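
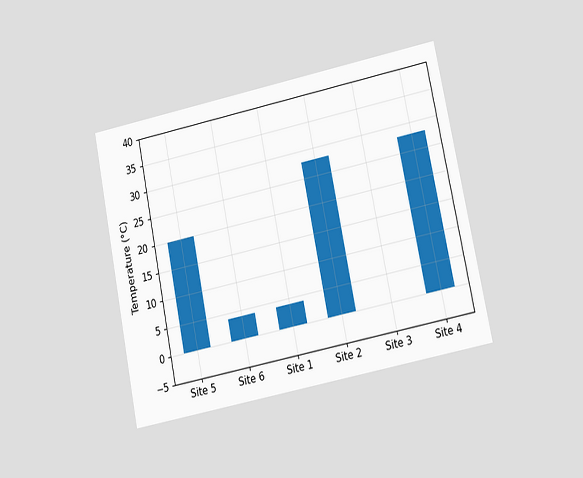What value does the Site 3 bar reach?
The chart is tilted about 12° counter-clockwise and viewed at a slight angle. Reading along the chart's y-axis, the Site 3 bar reaches 0°C.

0°C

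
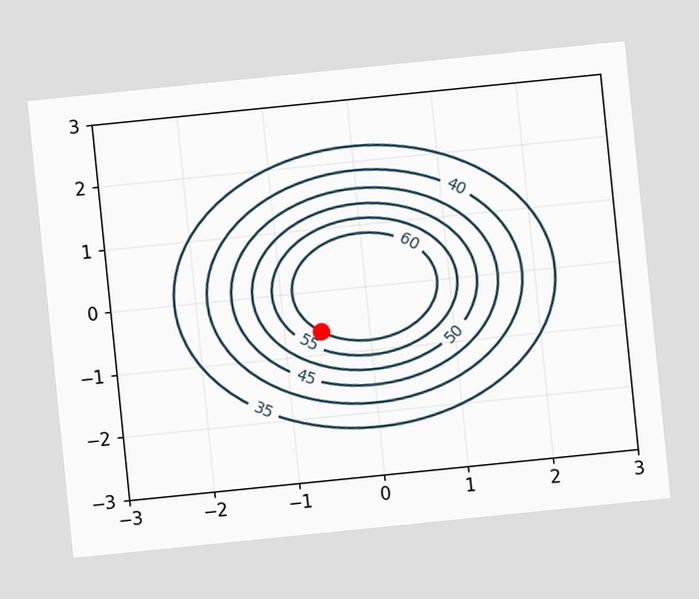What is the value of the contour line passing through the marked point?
The chart is tilted about 6° counter-clockwise. The marked point sits on the contour labelled 60.

60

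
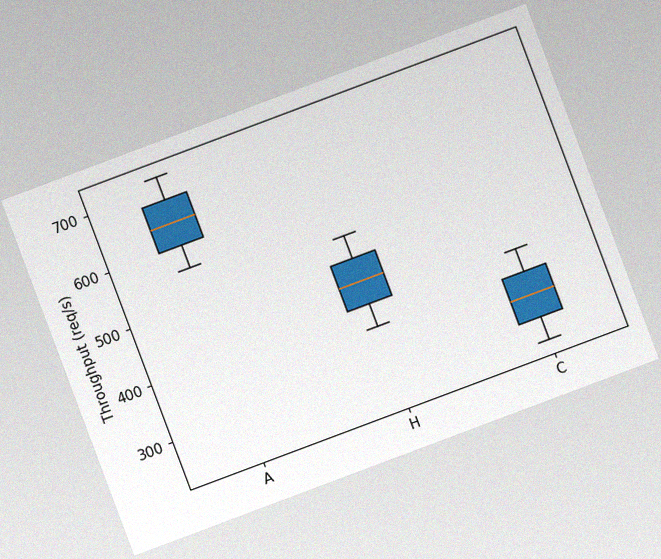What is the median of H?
The chart is tilted about 21° counter-clockwise, with some photo noise. The median line in the H box sits at 440req/s.

440req/s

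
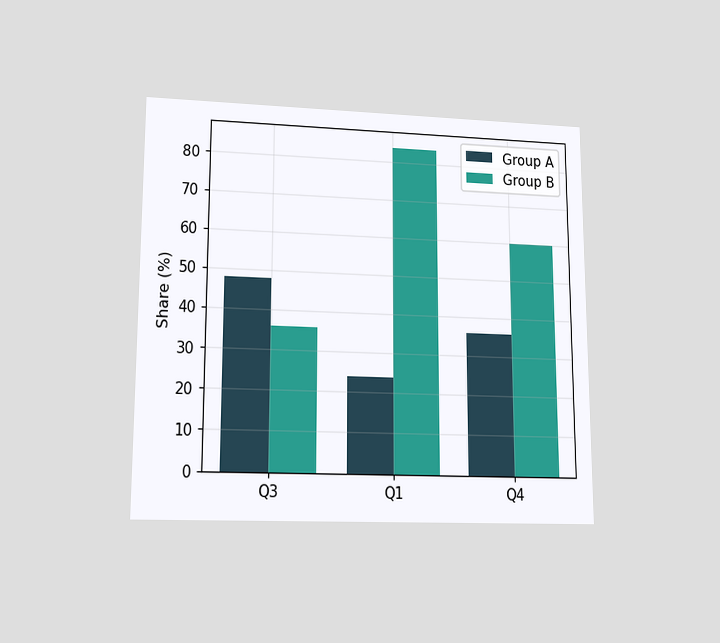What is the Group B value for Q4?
60%

The chart is viewed at a slight angle. The Group B bar at Q4 reaches 60% on the y-axis.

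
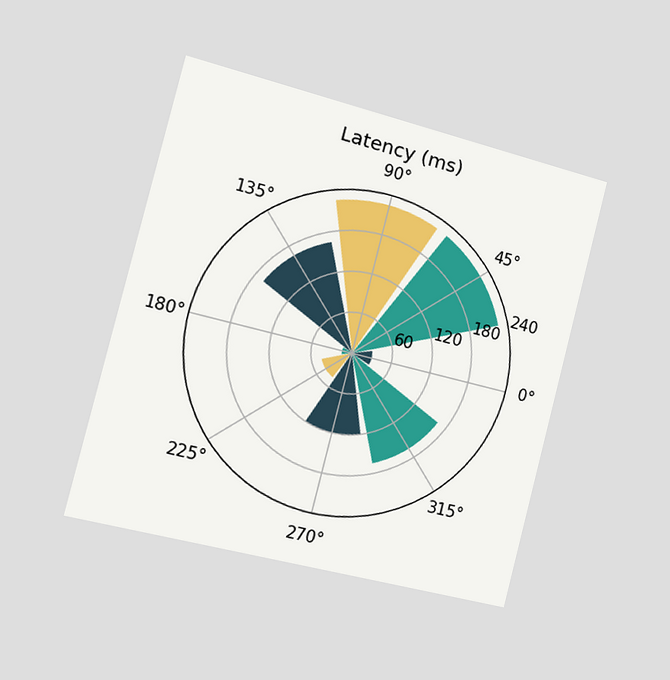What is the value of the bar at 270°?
The chart is tilted about 14° clockwise and viewed slightly from the left. The bar at 270° reaches 120ms on the radial axis.

120ms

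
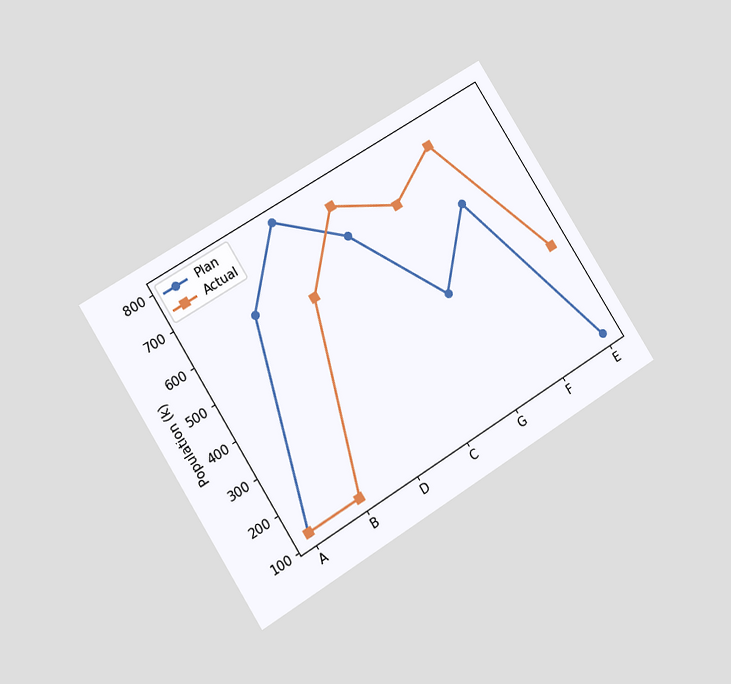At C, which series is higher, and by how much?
The chart is tilted about 32° counter-clockwise and viewed at a slight angle. At C, Actual sits above the other line by 84k.

Actual, by 84k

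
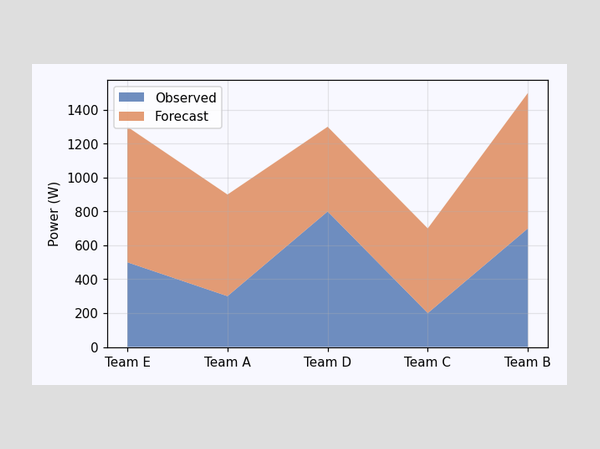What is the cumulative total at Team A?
900W

The stacked total at Team A reaches 900W.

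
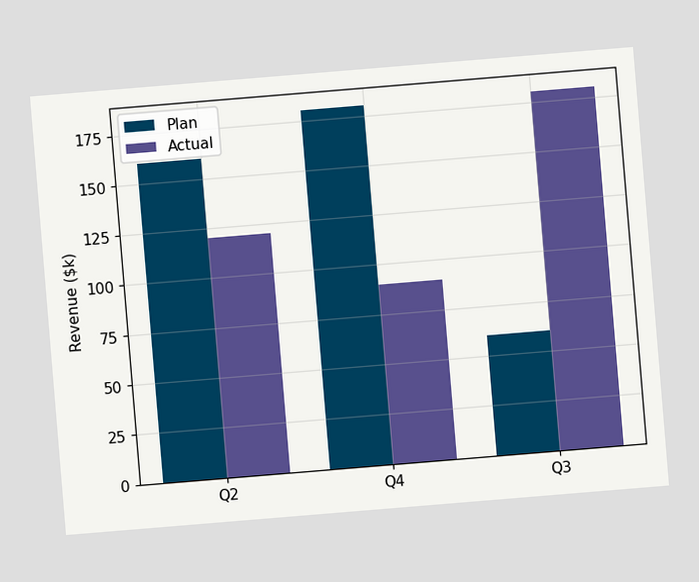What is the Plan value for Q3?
$60k

The chart is tilted about 5° counter-clockwise. The Plan bar at Q3 reaches $60k on the y-axis.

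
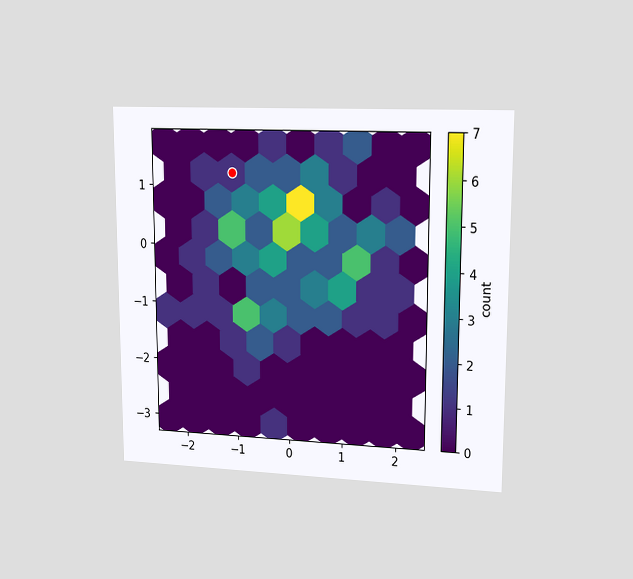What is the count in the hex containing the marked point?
1

The chart is viewed slightly from the right. The marked hex reads 1 on the colorbar.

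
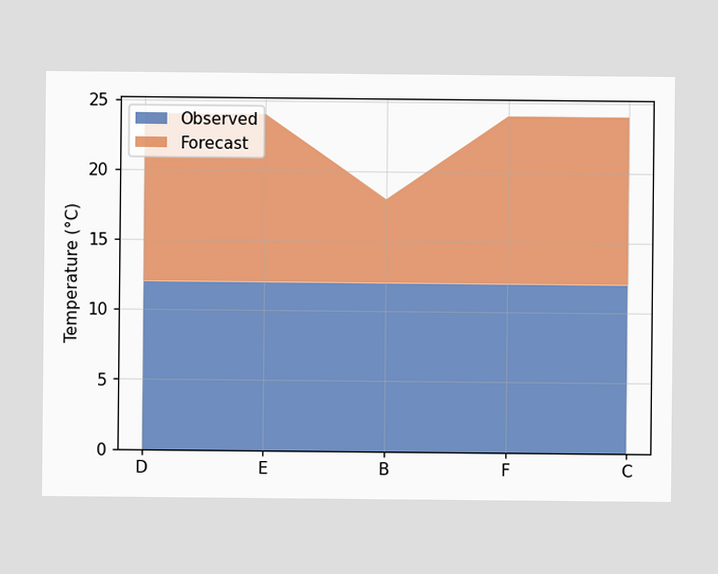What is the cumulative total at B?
18°C

The stacked total at B reaches 18°C.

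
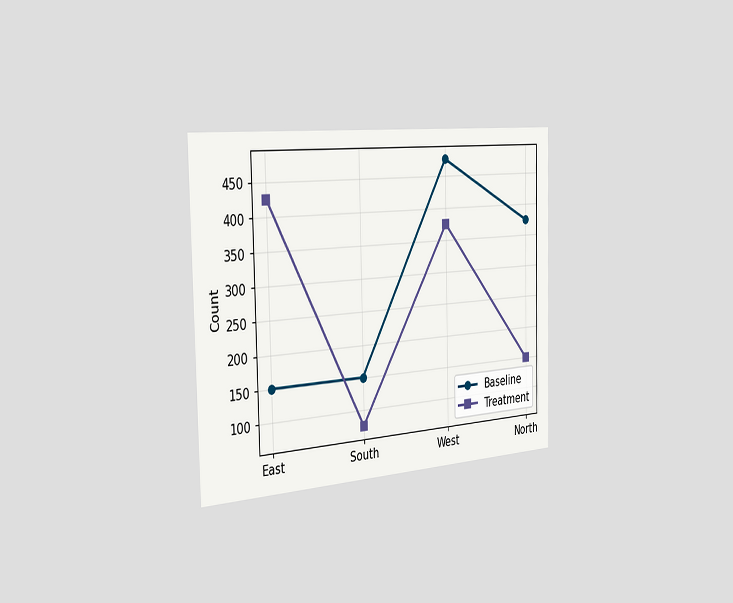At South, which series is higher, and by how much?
The chart is viewed slightly from the left. At South, Baseline sits above the other line by 75.

Baseline, by 75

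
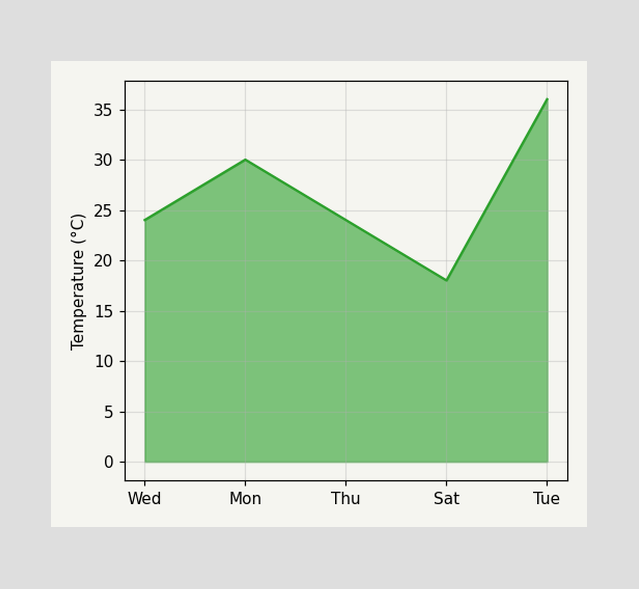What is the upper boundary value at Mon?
At Mon the upper boundary is at 30°C.

30°C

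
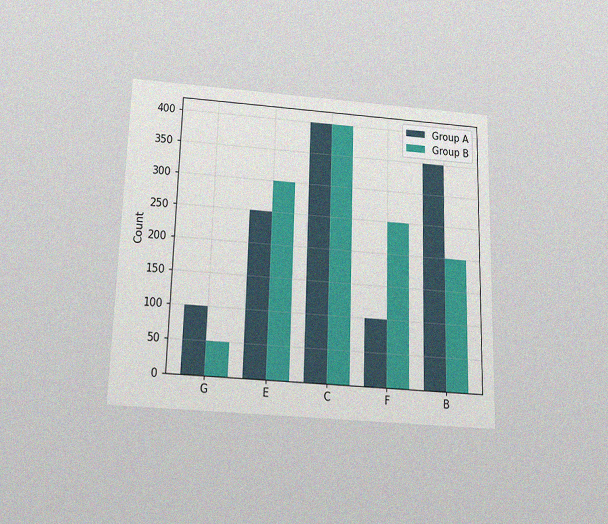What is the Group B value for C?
400

The chart is viewed slightly from below, with some photo noise. The Group B bar at C reaches 400 on the y-axis.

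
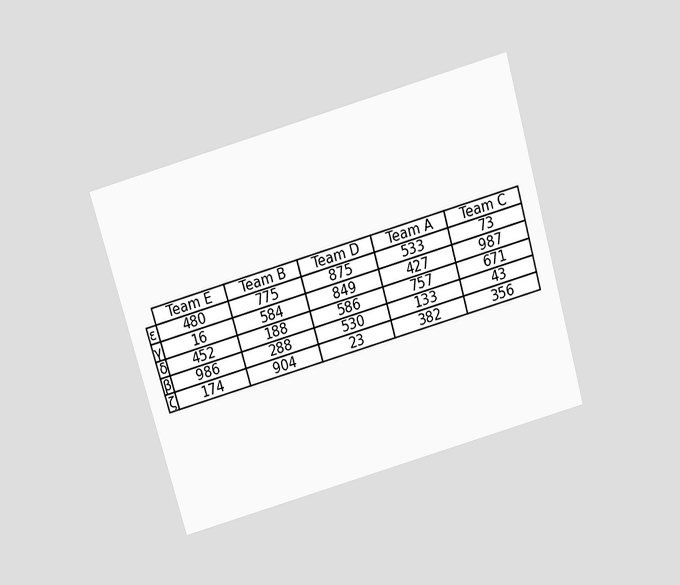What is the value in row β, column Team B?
The chart is tilted about 16° counter-clockwise and viewed slightly from above. The (β, Team B) cell reads 288.

288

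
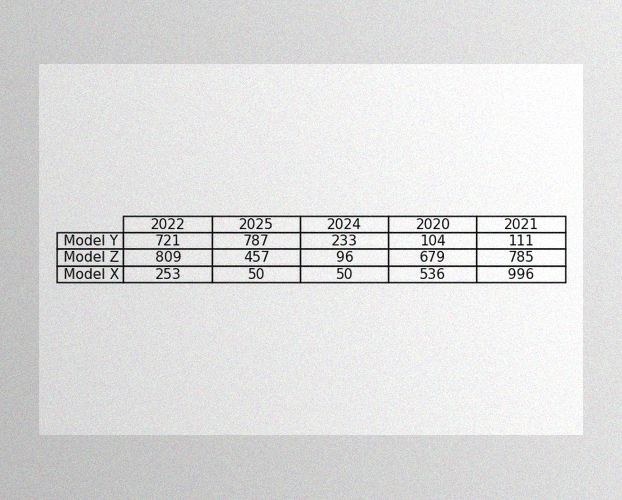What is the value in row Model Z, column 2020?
679

The image has some photo noise and uneven lighting. The (Model Z, 2020) cell reads 679.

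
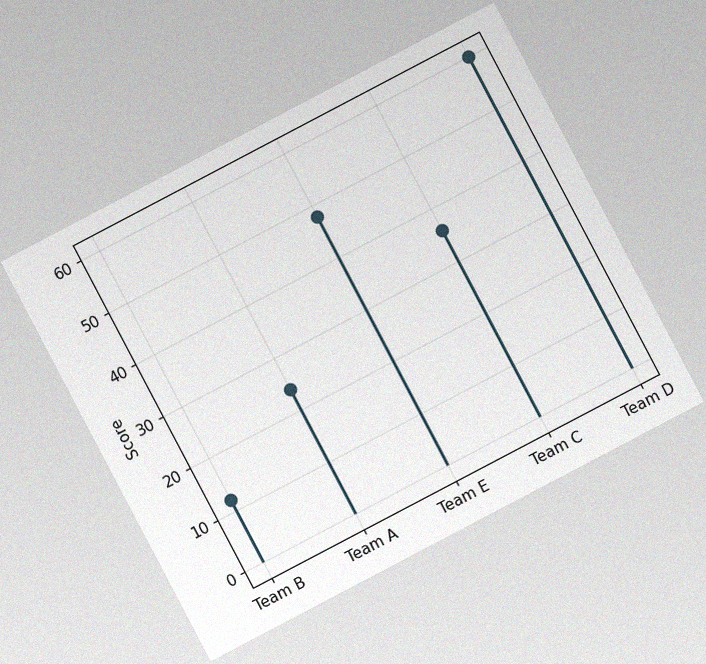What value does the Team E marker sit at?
The chart is tilted about 28° counter-clockwise, with some photo noise. The Team E marker sits at 48.

48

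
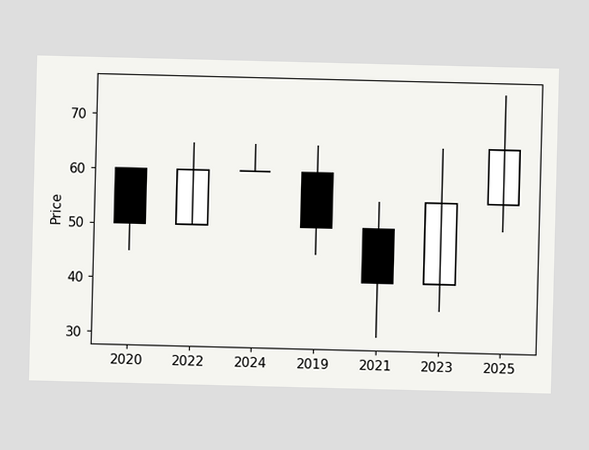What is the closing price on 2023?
The 2023 candle closes at 55.

55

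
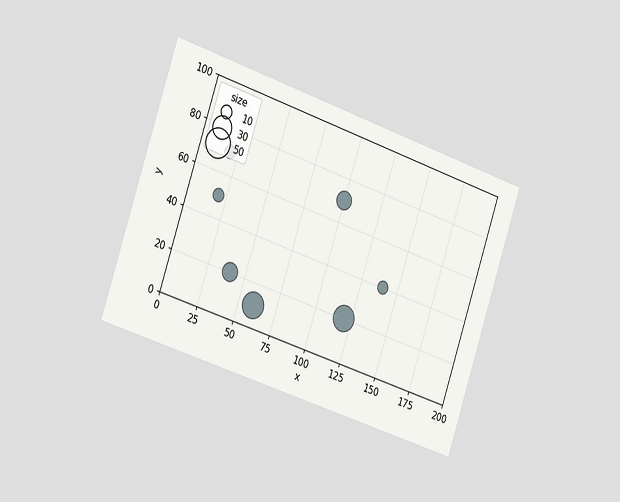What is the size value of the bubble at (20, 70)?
The chart is tilted about 19° clockwise and viewed slightly from the left. Matching the bubble at (20, 70) against the size legend gives 10.

10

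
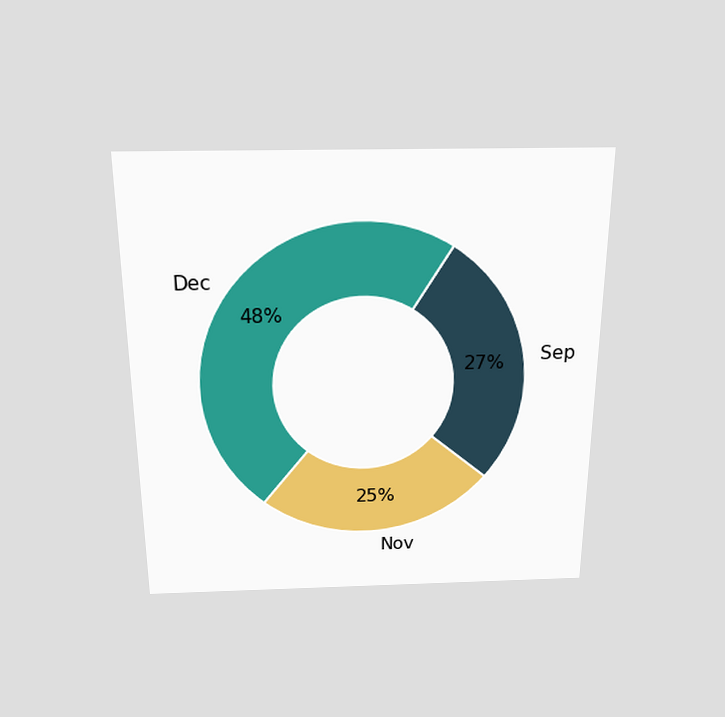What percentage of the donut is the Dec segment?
48%

The chart is viewed slightly from above. The Dec segment takes up 48% of the ring.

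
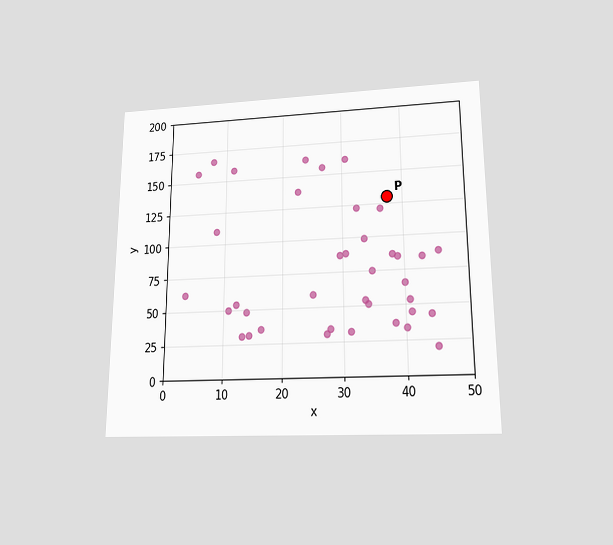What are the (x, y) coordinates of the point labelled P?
(37.5, 130)

The chart is viewed slightly from below. Following the gridlines from P to each axis, P sits at (37.5, 130).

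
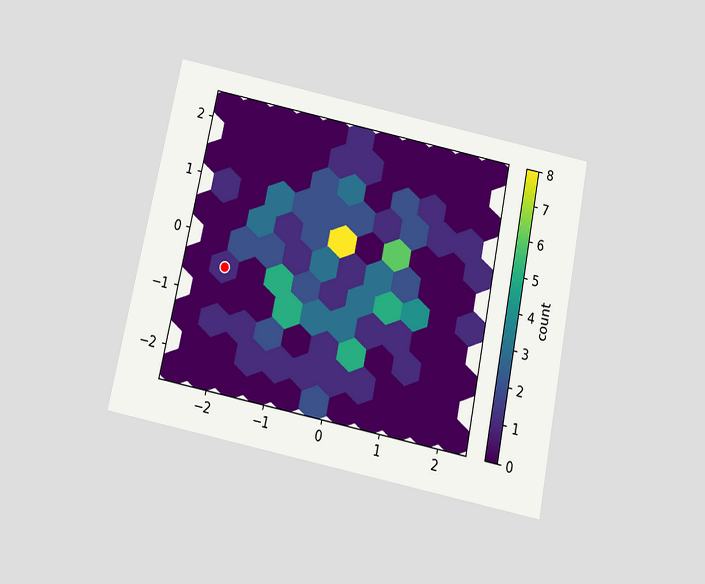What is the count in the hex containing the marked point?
1

The chart is tilted about 12° clockwise and viewed slightly from below. The marked hex reads 1 on the colorbar.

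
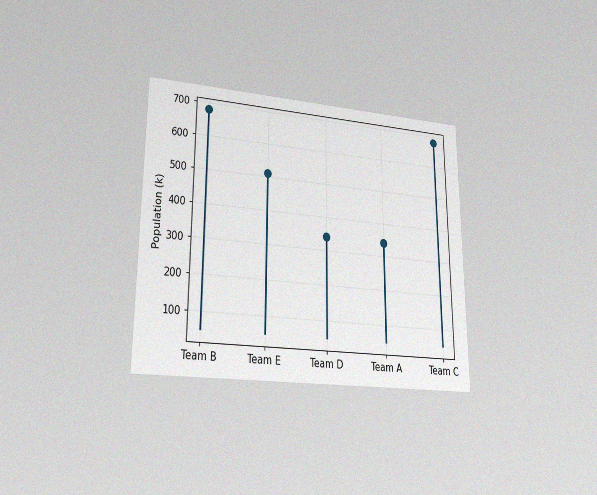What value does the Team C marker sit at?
680k

The chart is viewed at a slight angle, with some photo noise. The Team C marker sits at 680k.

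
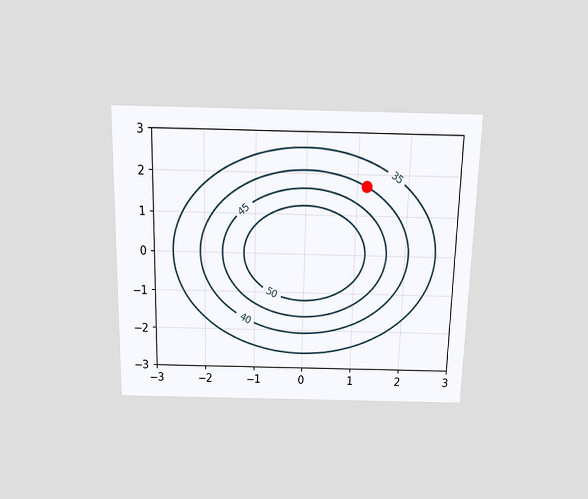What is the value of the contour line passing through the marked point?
40

The chart is viewed slightly from above. The marked point sits on the contour labelled 40.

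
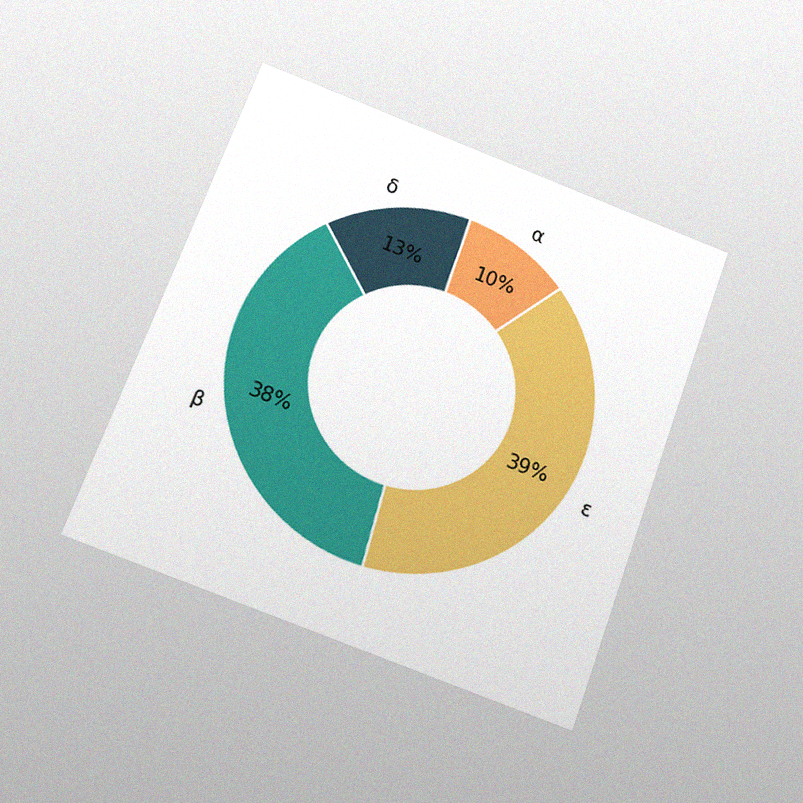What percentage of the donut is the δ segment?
13%

The chart is tilted about 20° clockwise and viewed slightly from below, with some photo noise. The δ segment takes up 13% of the ring.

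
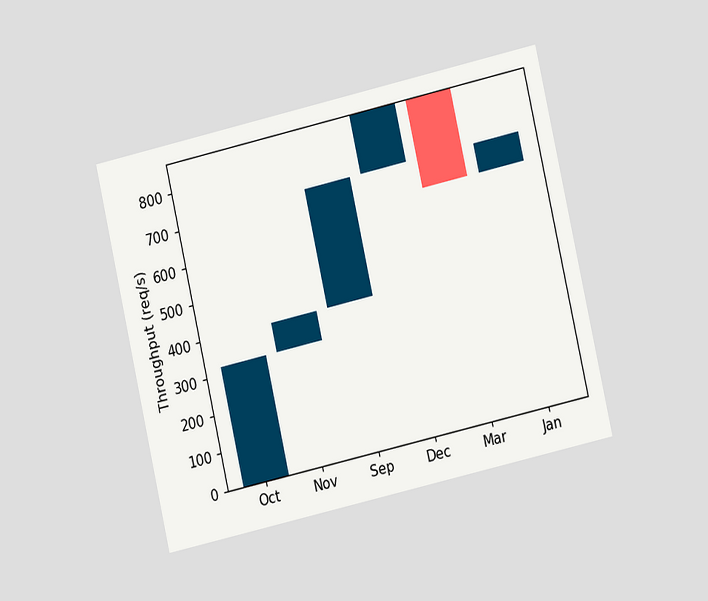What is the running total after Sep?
720req/s

The chart is tilted about 13° counter-clockwise and viewed at a slight angle. After Sep the running total reaches 720req/s.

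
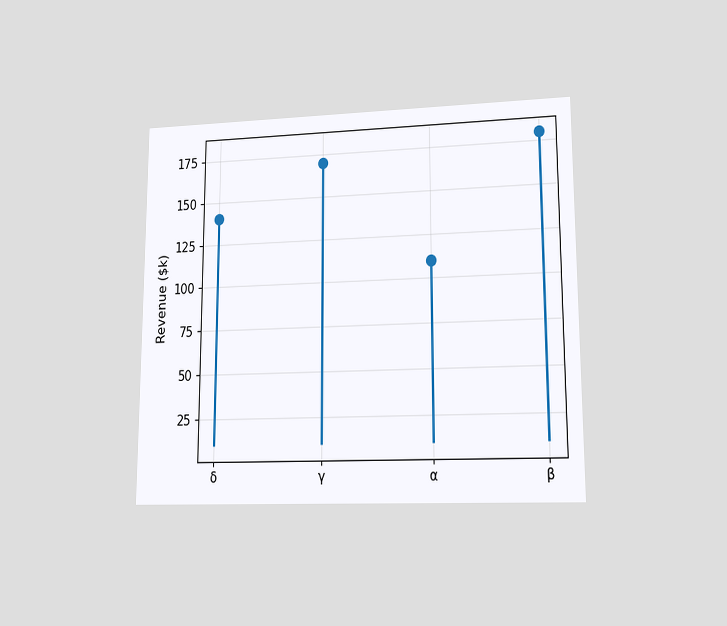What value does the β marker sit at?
The chart is viewed at a slight angle. The β marker sits at $180k.

$180k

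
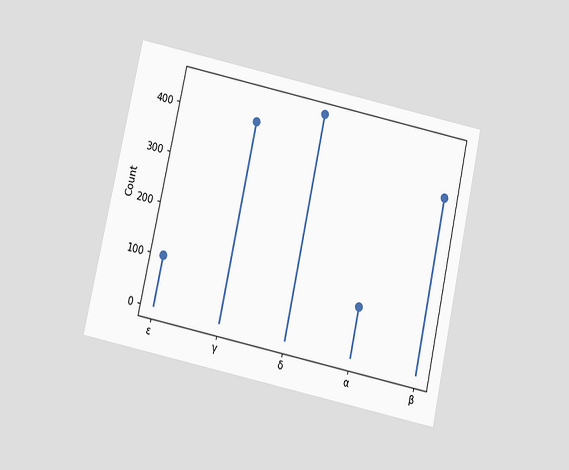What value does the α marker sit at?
100

The chart is tilted about 12° clockwise and viewed slightly from below. The α marker sits at 100.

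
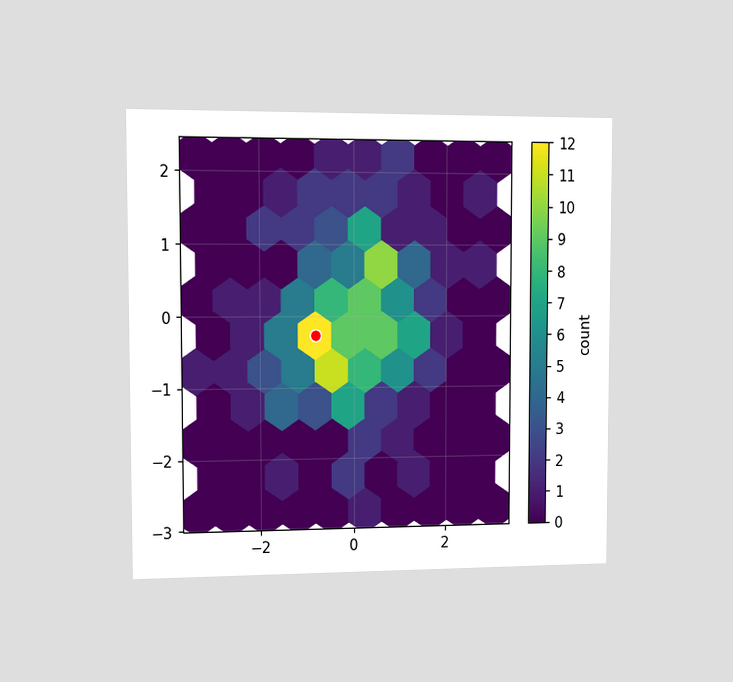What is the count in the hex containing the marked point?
12

The chart is viewed slightly from the left. The marked hex reads 12 on the colorbar.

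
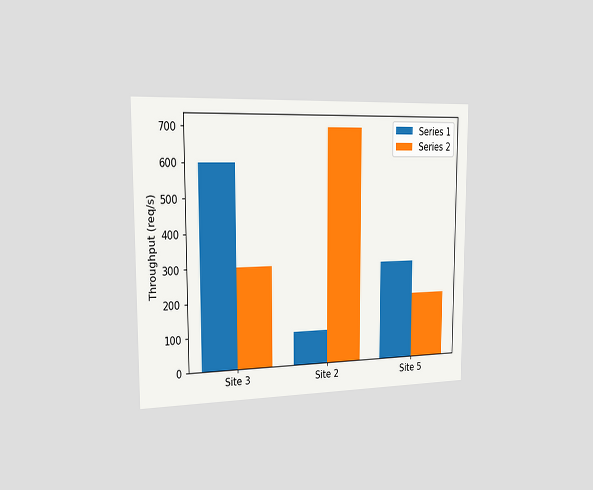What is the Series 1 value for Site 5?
300req/s

The chart is viewed slightly from the left. The Series 1 bar at Site 5 reaches 300req/s on the y-axis.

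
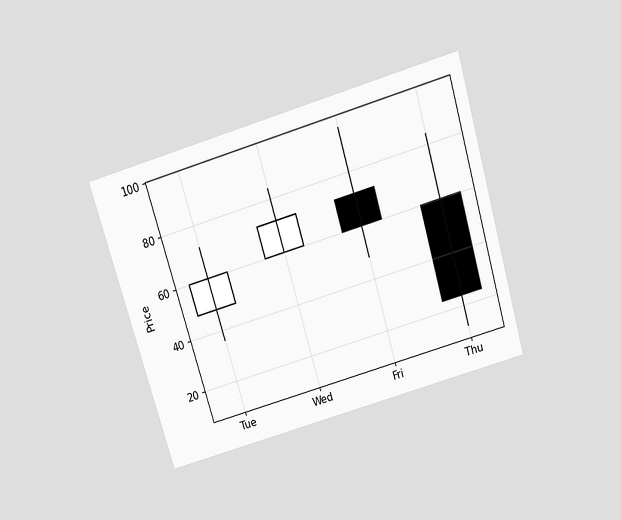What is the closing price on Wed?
The chart is tilted about 17° counter-clockwise and viewed slightly from above. The Wed candle closes at 72.

72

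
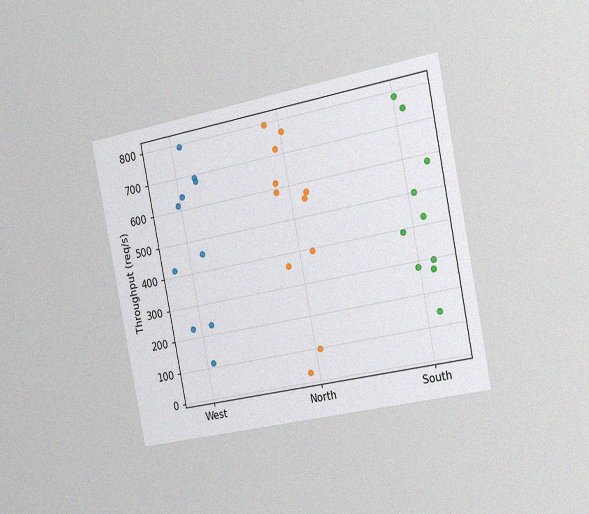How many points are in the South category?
10

The chart is tilted about 11° counter-clockwise and viewed slightly from the right, with some photo noise. Counting the markers in the South column gives 10.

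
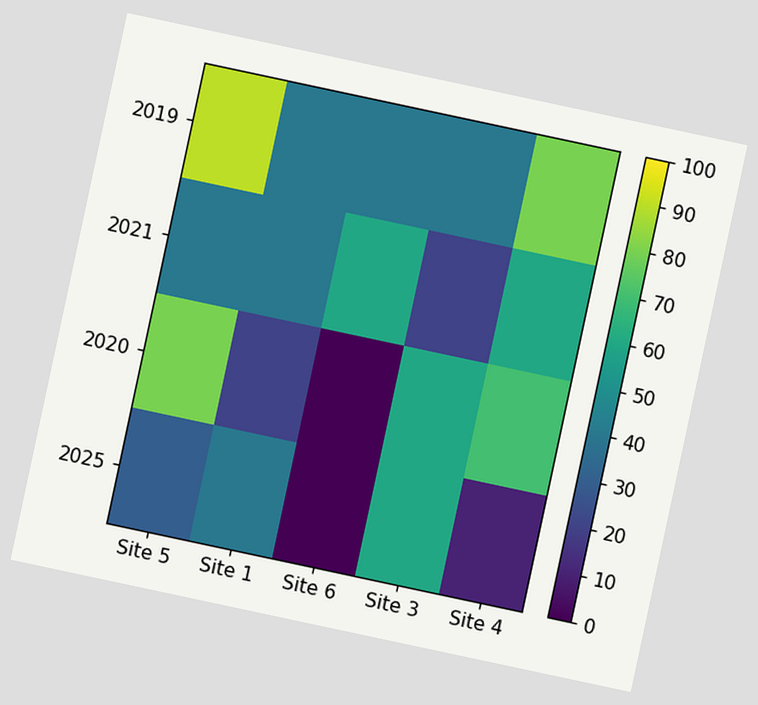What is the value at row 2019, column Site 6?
40

The chart is tilted about 12° clockwise. Matching cell (2019, Site 6) against the colorbar gives 40.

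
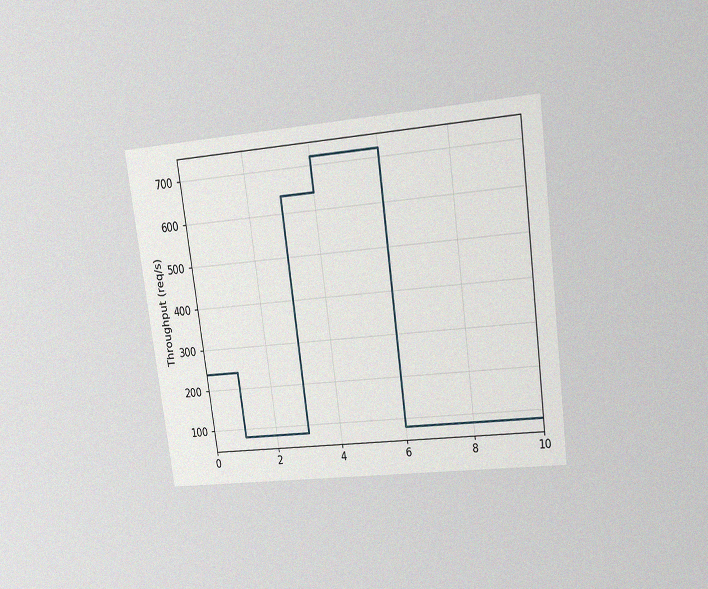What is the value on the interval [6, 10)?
The chart is tilted about 8° counter-clockwise and viewed at a slight angle, with some photo noise. On [6, 10) the step sits at 80req/s.

80req/s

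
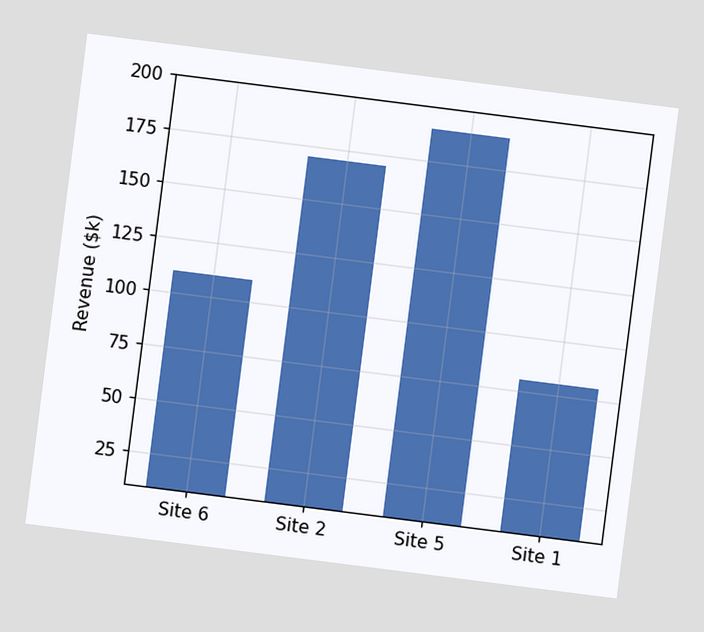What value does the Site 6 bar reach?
$110k

The chart is tilted about 7° clockwise. Reading along the chart's y-axis, the Site 6 bar reaches $110k.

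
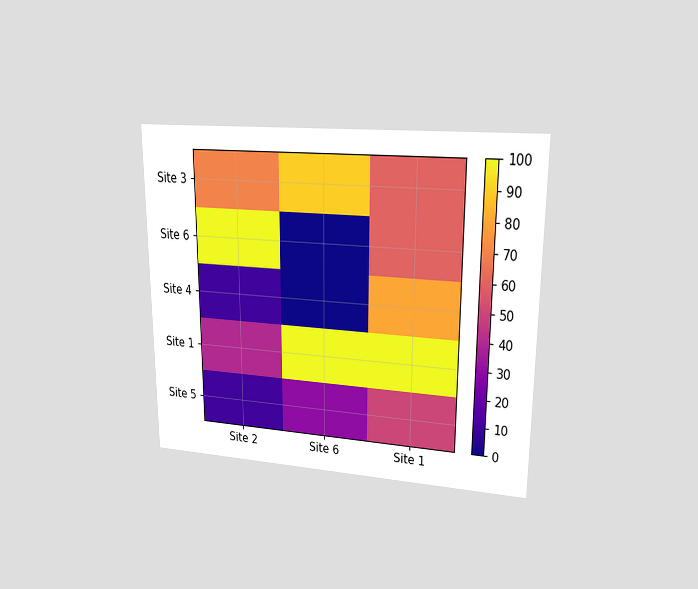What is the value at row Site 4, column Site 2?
The chart is viewed at a slight angle. Matching cell (Site 4, Site 2) against the colorbar gives 10.

10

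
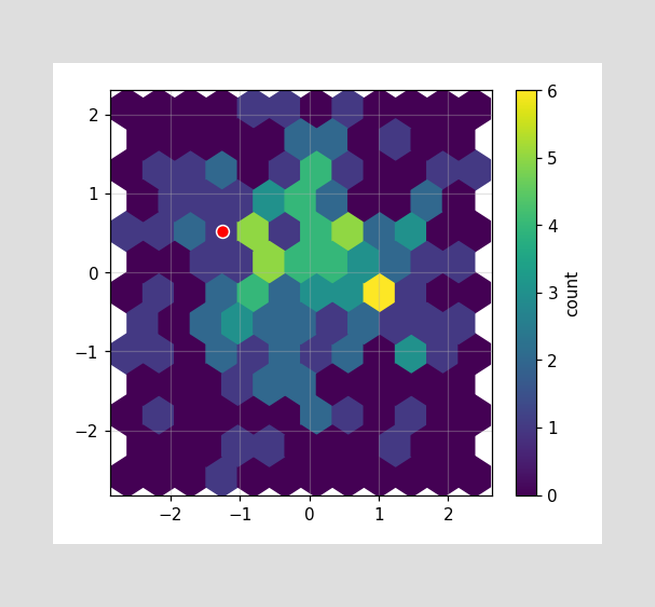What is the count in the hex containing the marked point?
1

The marked hex reads 1 on the colorbar.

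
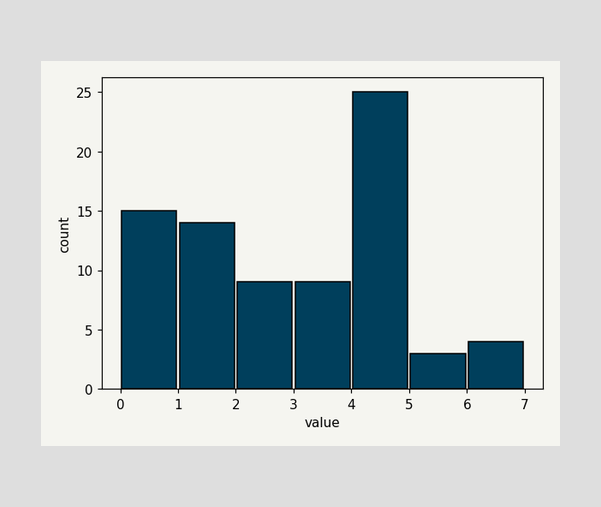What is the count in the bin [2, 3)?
The [2, 3) bin has height 9.

9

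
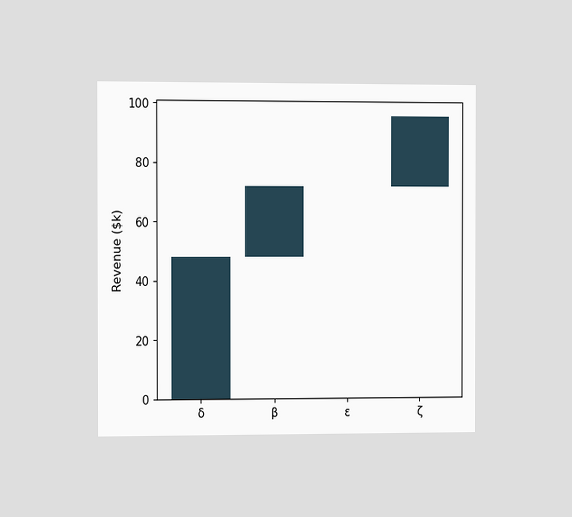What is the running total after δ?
The chart is viewed slightly from the left. After δ the running total reaches $48k.

$48k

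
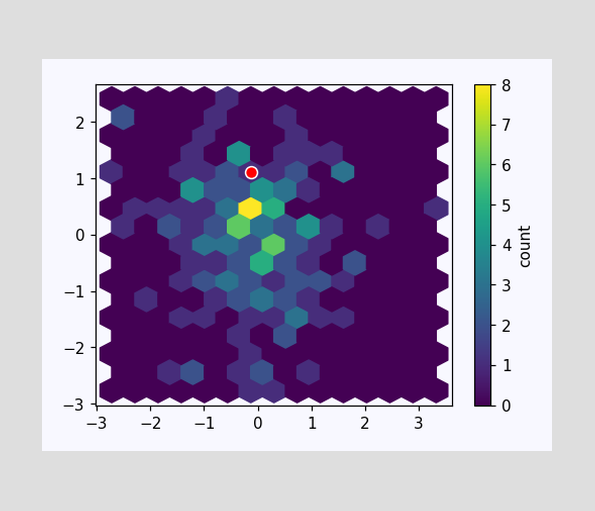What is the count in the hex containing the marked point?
The marked hex reads 1 on the colorbar.

1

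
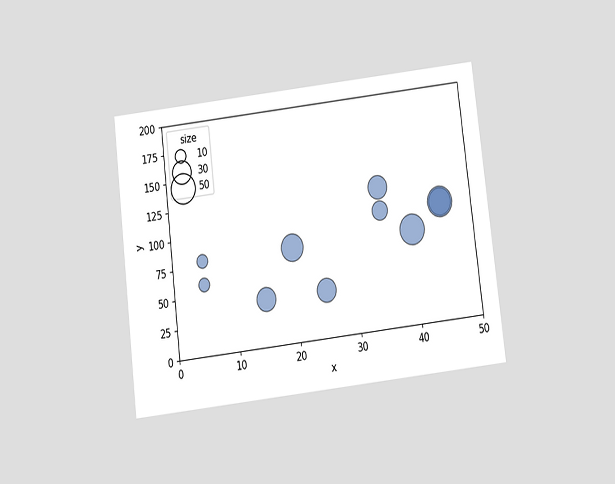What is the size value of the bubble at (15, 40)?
The chart is tilted about 7° counter-clockwise and viewed slightly from below. Matching the bubble at (15, 40) against the size legend gives 30.

30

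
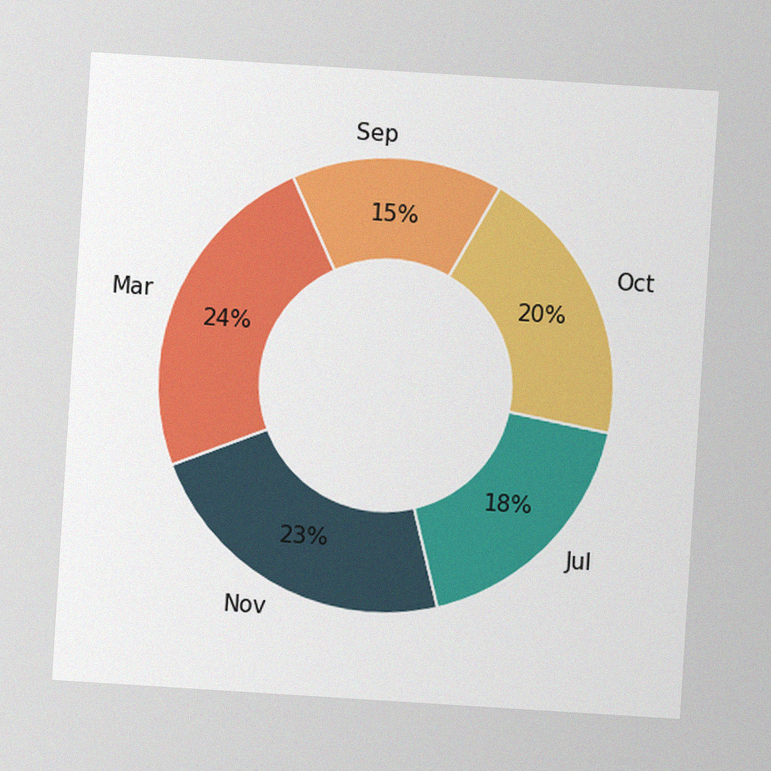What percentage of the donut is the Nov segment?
23%

The chart is tilted about 4° clockwise, with some photo noise. The Nov segment takes up 23% of the ring.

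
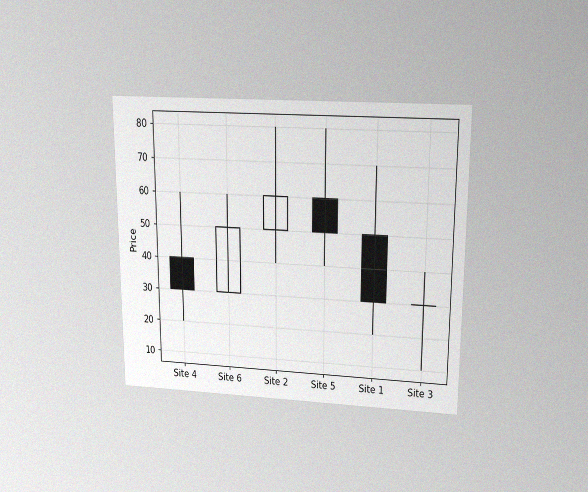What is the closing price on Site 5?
The chart is viewed slightly from above, with some photo noise. The Site 5 candle closes at 50.

50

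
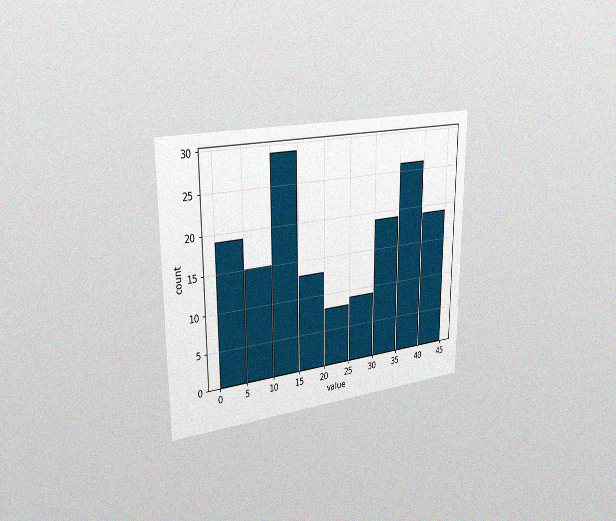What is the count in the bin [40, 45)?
19

The chart is viewed slightly from the left, with some photo noise. The [40, 45) bin has height 19.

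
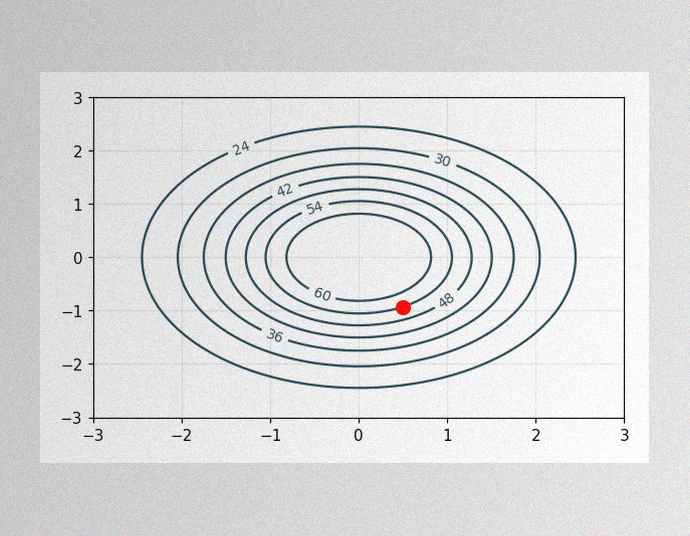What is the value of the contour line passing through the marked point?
The image has some photo noise and uneven lighting. The marked point sits on the contour labelled 54.

54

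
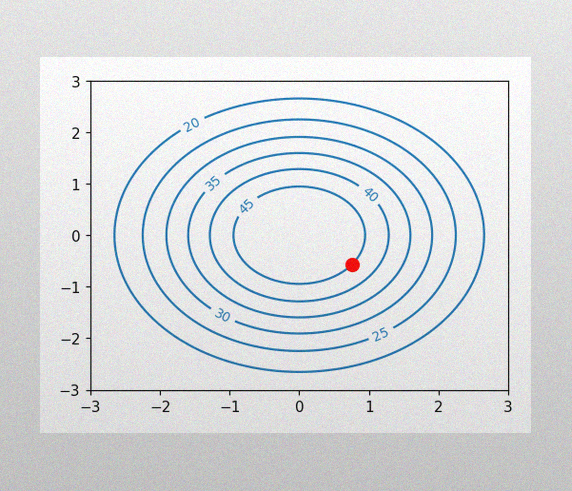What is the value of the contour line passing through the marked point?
45

The image has some photo noise and uneven lighting. The marked point sits on the contour labelled 45.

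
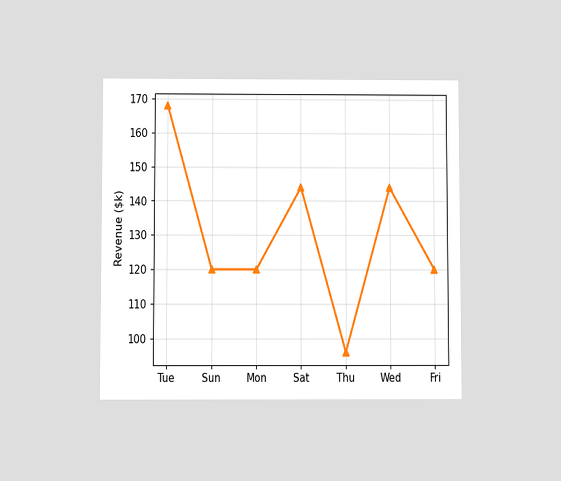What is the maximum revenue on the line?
The chart is viewed slightly from below. The highest point is at Tue, and reading across to the y-axis gives $168k.

$168k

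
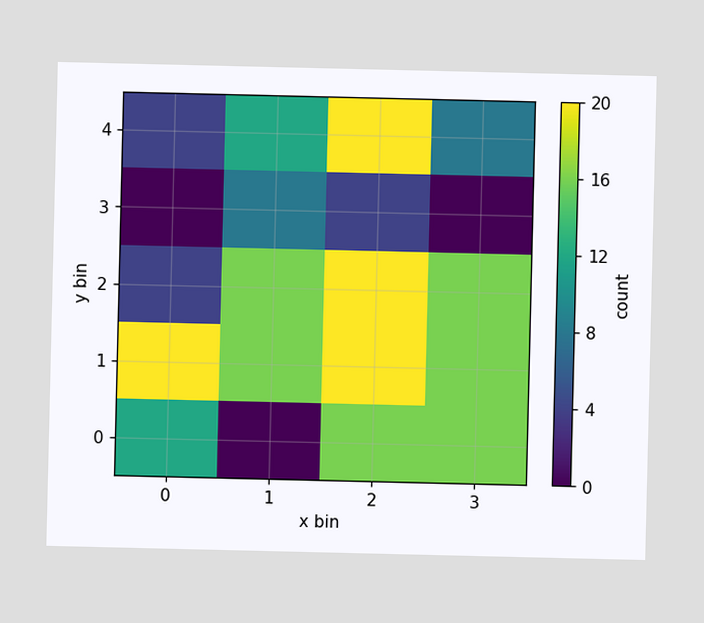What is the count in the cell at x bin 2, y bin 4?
20

Matching the cell (2, 4) against the colorbar gives 20.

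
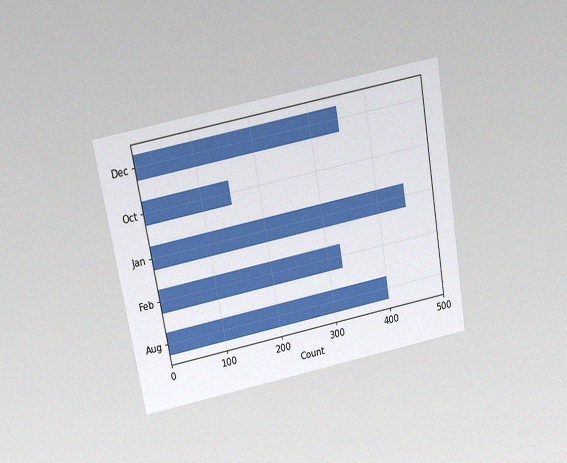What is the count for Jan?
The chart is tilted about 10° counter-clockwise and viewed slightly from above, with some photo noise. Reading along the chart's x-axis, the Jan bar reaches 450.

450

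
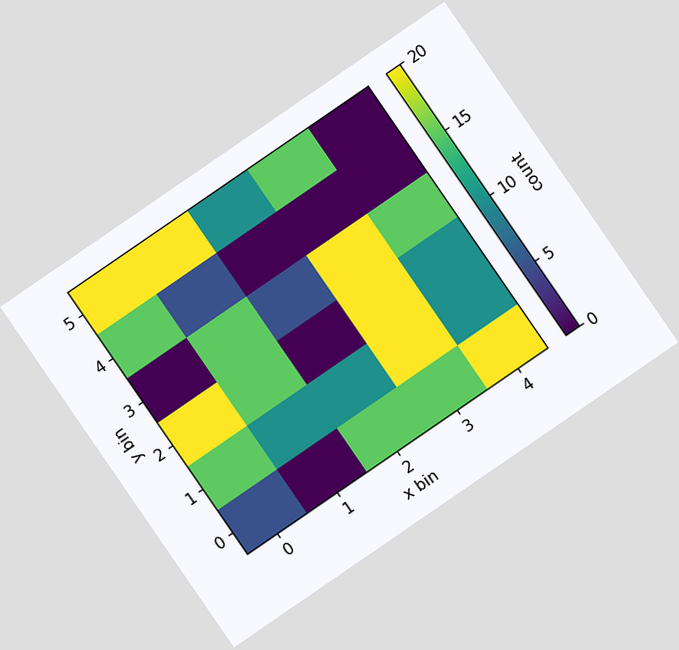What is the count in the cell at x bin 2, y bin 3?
The chart is tilted about 34° counter-clockwise. Matching the cell (2, 3) against the colorbar gives 5.

5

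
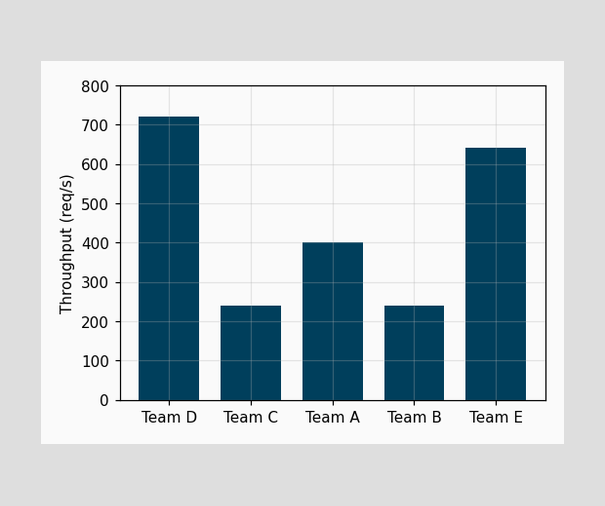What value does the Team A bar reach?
Reading along the chart's y-axis, the Team A bar reaches 400req/s.

400req/s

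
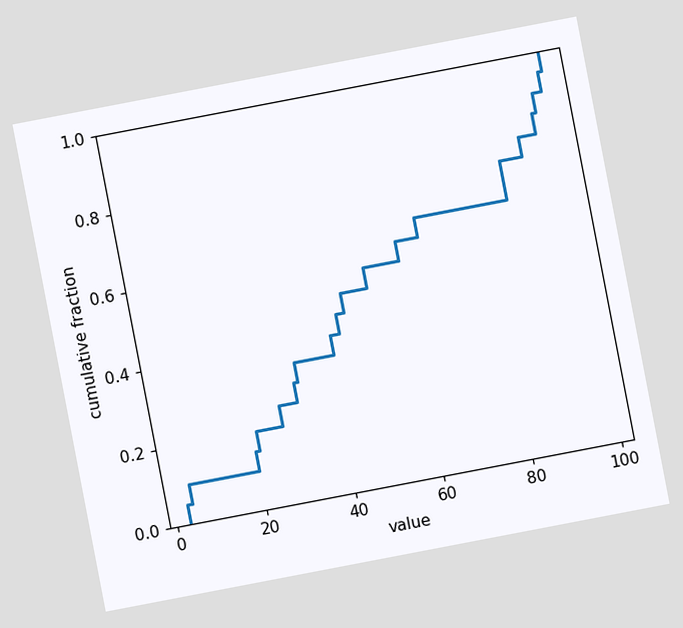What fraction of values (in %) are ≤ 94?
The chart is tilted about 11° counter-clockwise. At x=94 the ECDF step is at 85%.

85%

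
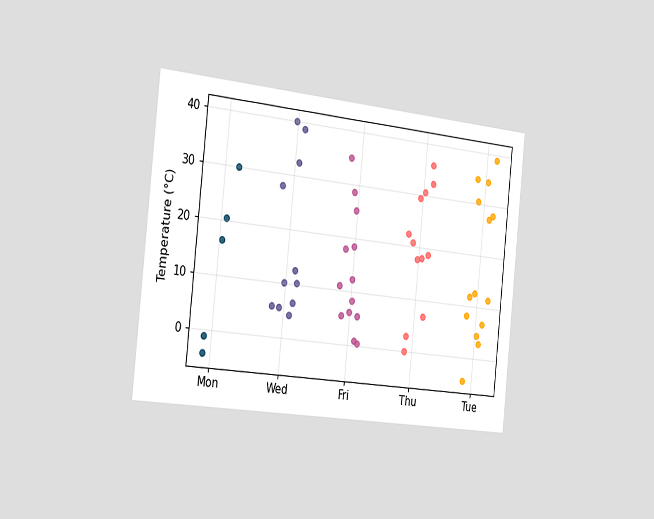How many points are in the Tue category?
14

The chart is tilted about 6° clockwise and viewed slightly from the left. Counting the markers in the Tue column gives 14.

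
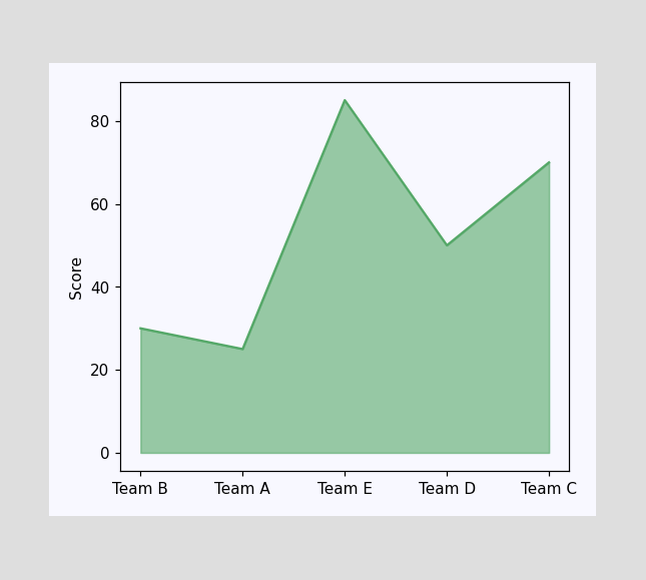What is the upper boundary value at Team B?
At Team B the upper boundary is at 30.

30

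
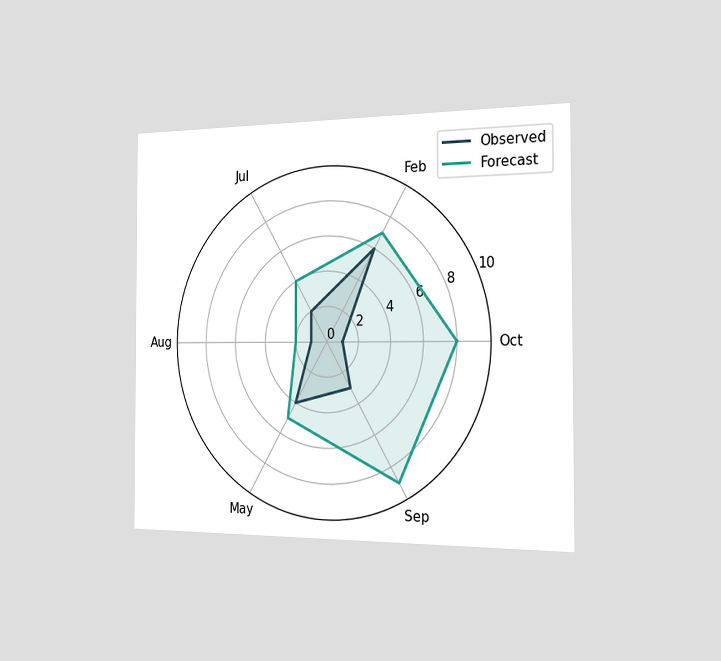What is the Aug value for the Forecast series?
The chart is viewed slightly from the right. On the Aug axis, Forecast reaches 2.

2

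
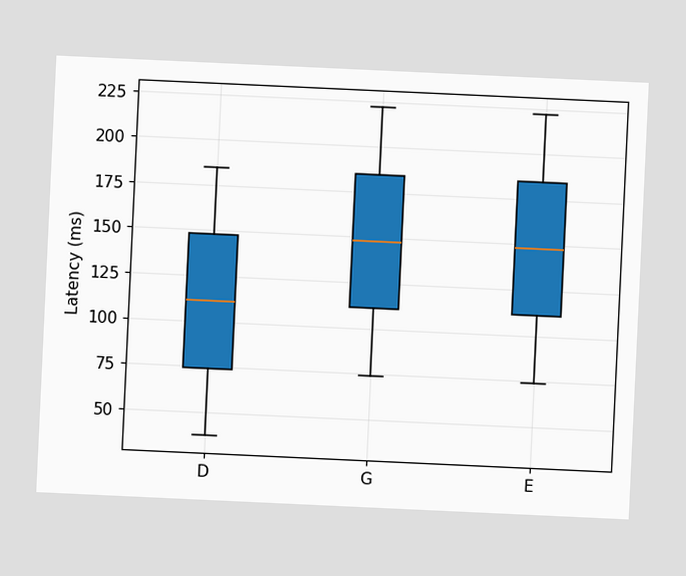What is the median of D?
The chart is tilted about 3° clockwise. The median line in the D box sits at 111ms.

111ms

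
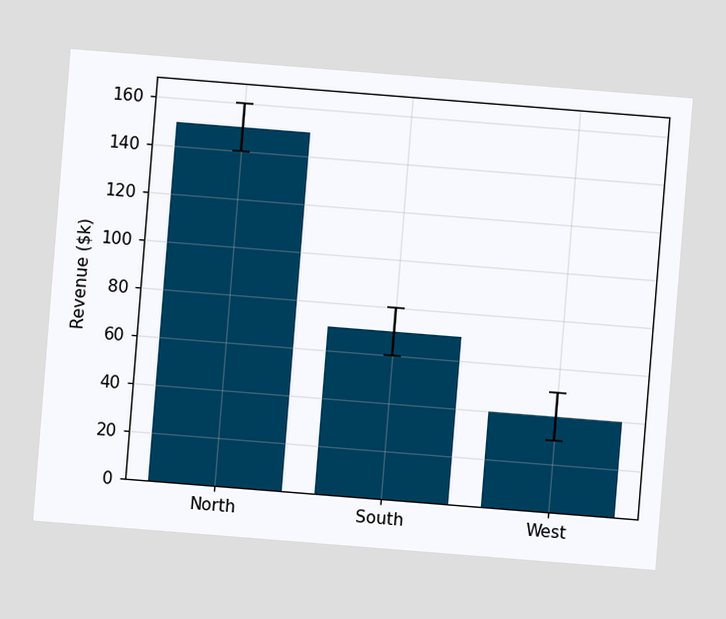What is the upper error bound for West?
$50k

The chart is tilted about 5° clockwise. The West bar's upper whisker reaches $50k.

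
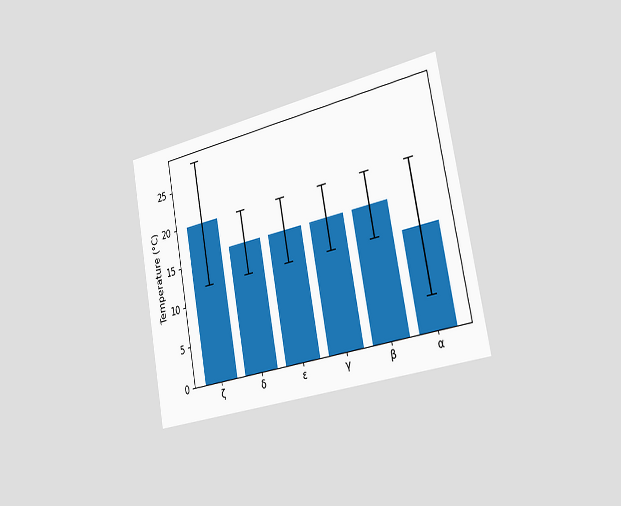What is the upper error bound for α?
20°C

The chart is tilted about 11° counter-clockwise and viewed slightly from the right. The α bar's upper whisker reaches 20°C.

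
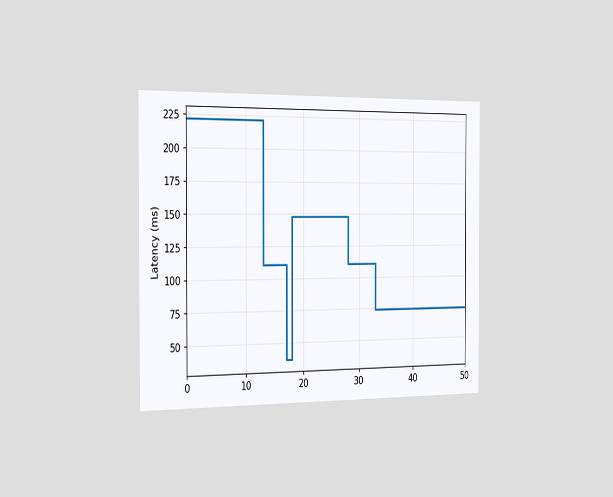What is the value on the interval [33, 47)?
74ms

The chart is viewed slightly from the left. On [33, 47) the step sits at 74ms.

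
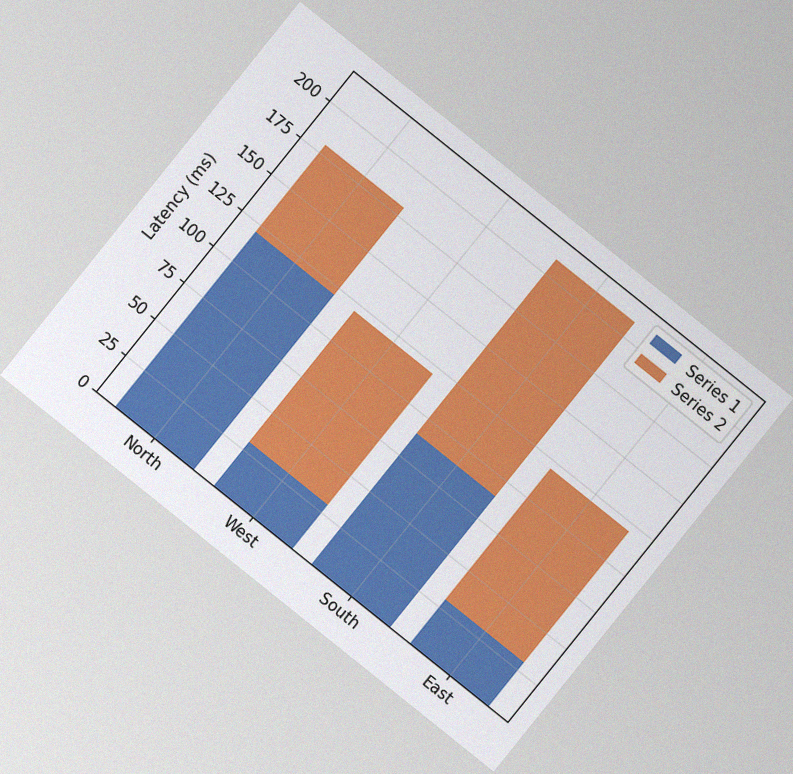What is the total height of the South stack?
210ms

The chart is tilted about 39° clockwise, with some photo noise. The South stack's top reaches 210ms on the y-axis.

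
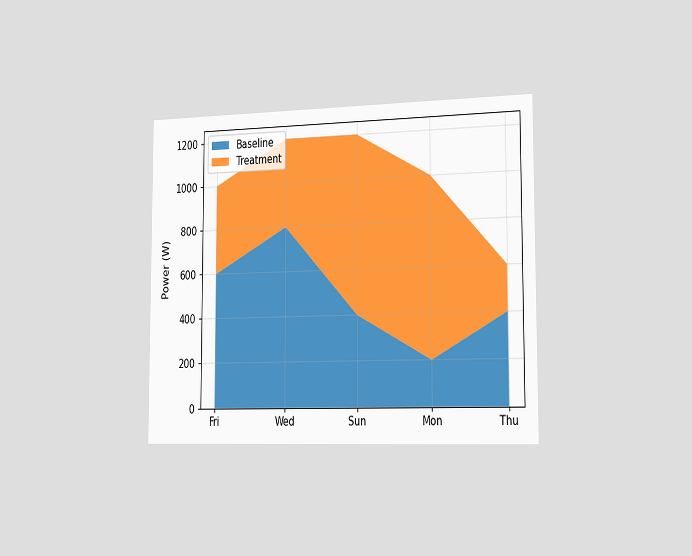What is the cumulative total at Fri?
The chart is viewed slightly from the right. The stacked total at Fri reaches 1000W.

1000W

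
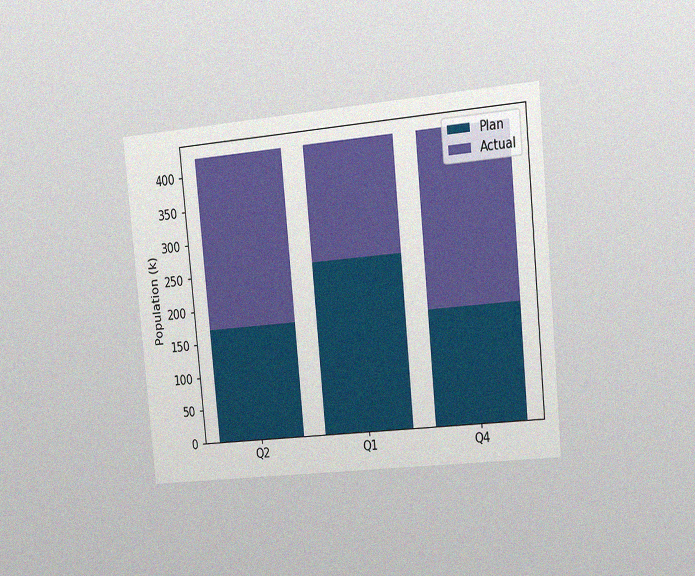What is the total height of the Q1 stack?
425k

The chart is tilted about 5° counter-clockwise and viewed slightly from the right, with some photo noise. The Q1 stack's top reaches 425k on the y-axis.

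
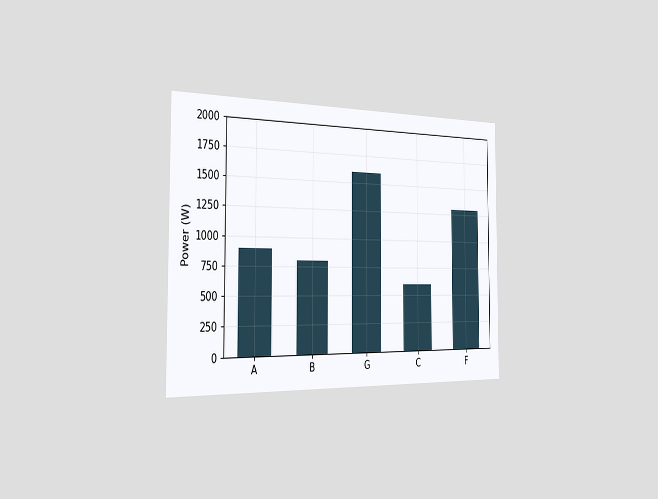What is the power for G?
1600W

The chart is viewed slightly from the left. Reading along the chart's y-axis, the G bar reaches 1600W.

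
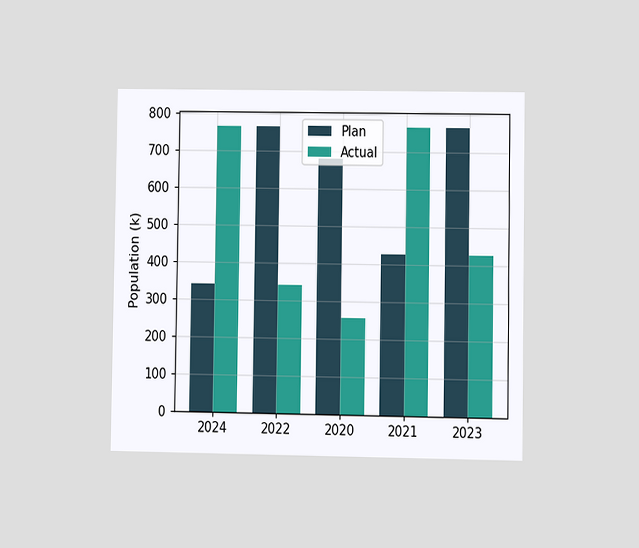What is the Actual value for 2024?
The chart is viewed at a slight angle. The Actual bar at 2024 reaches 765k on the y-axis.

765k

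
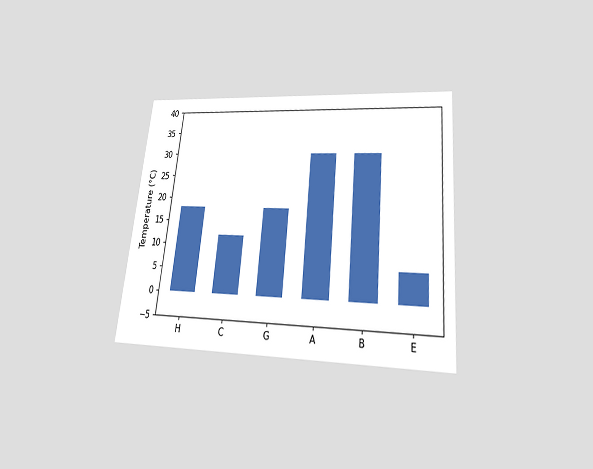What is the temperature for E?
6°C

The chart is tilted about 6° clockwise and viewed slightly from below. Reading along the chart's y-axis, the E bar reaches 6°C.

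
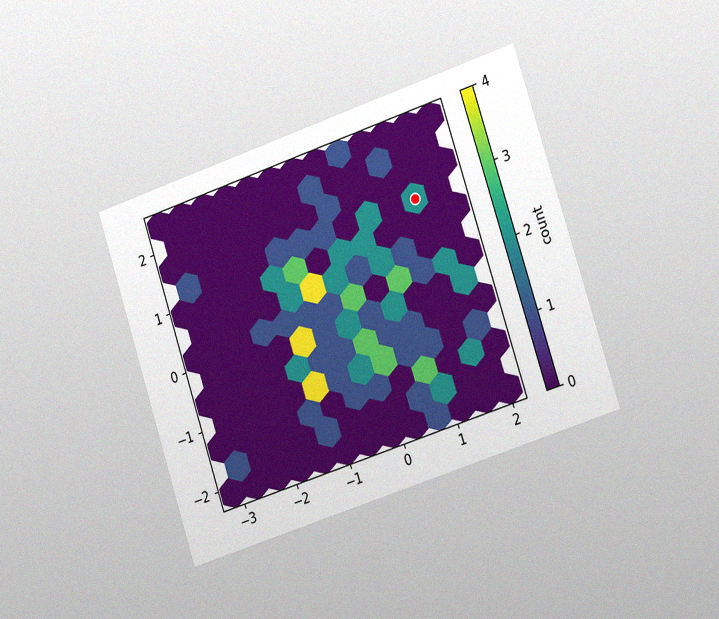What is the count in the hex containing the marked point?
2

The chart is tilted about 18° counter-clockwise and viewed slightly from the right, with some photo noise. The marked hex reads 2 on the colorbar.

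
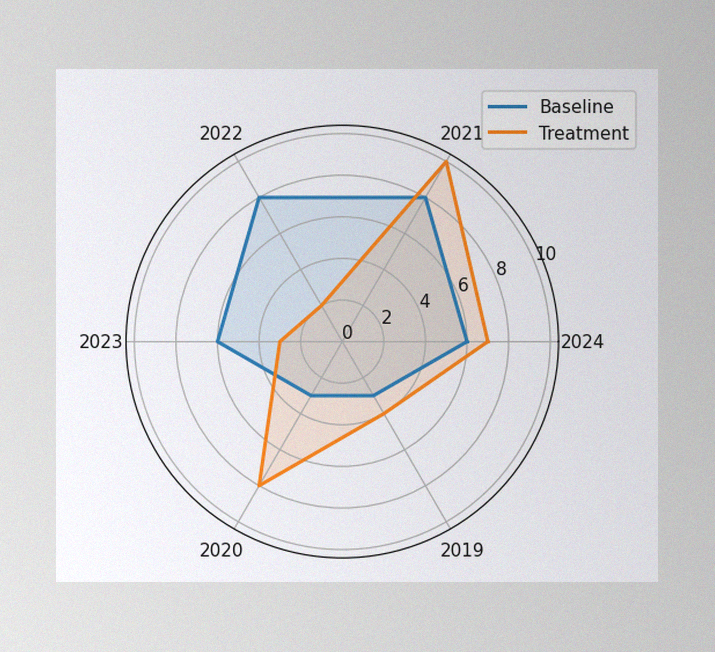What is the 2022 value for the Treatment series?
2

The image has some photo noise and uneven lighting. On the 2022 axis, Treatment reaches 2.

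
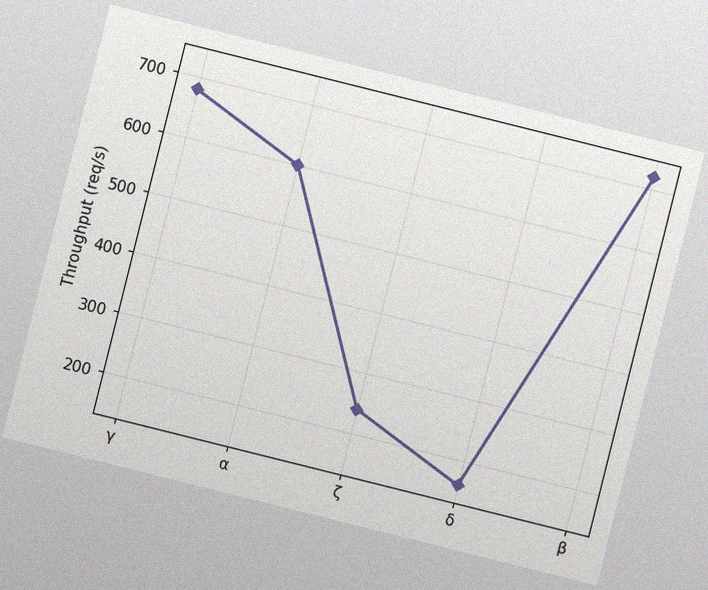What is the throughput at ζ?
The chart is tilted about 14° clockwise, with some photo noise. At ζ, the line is at 240req/s.

240req/s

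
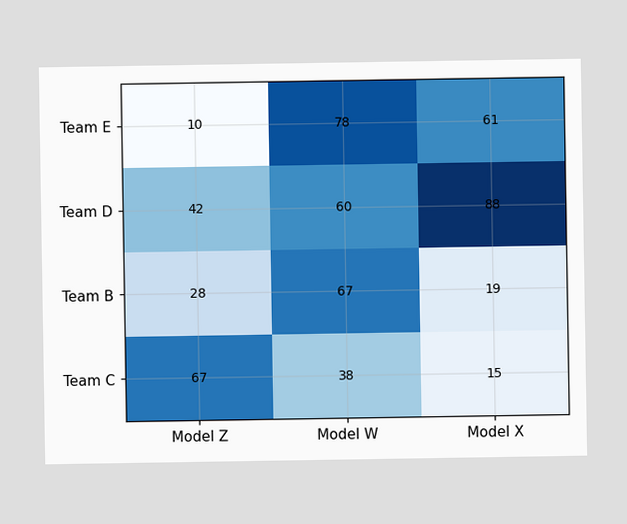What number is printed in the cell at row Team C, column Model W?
38

The (Team C, Model W) cell reads 38.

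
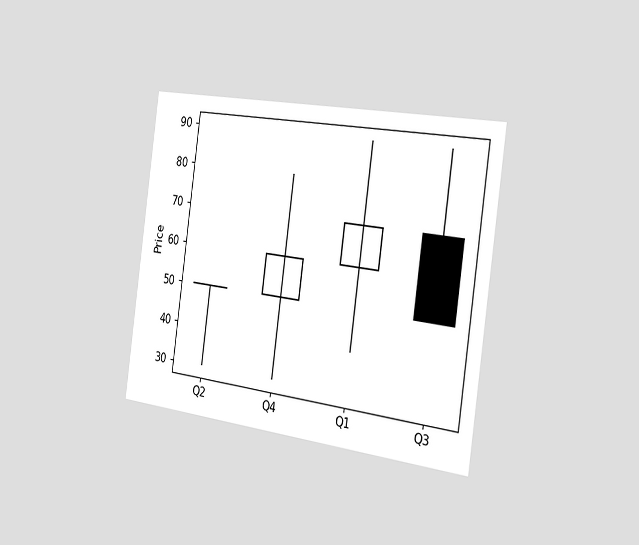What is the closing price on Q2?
The chart is tilted about 8° clockwise and viewed slightly from the right. The Q2 candle closes at 50.

50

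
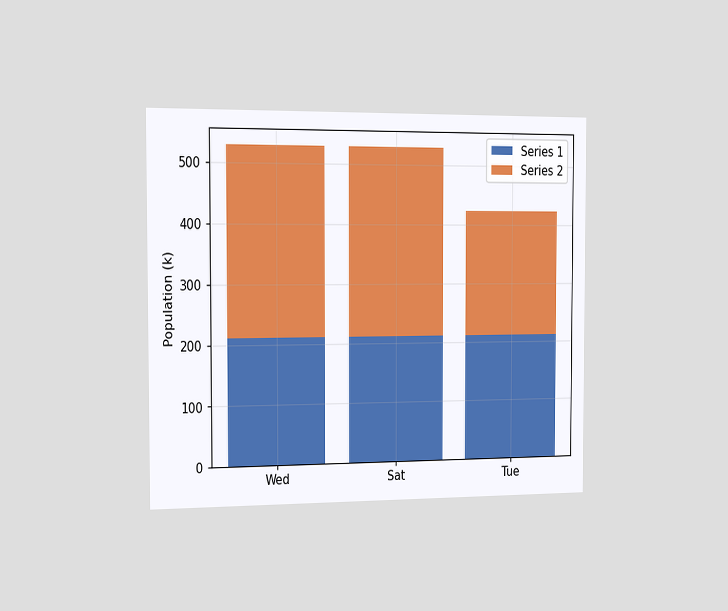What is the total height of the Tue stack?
424k

The chart is viewed slightly from the left. The Tue stack's top reaches 424k on the y-axis.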